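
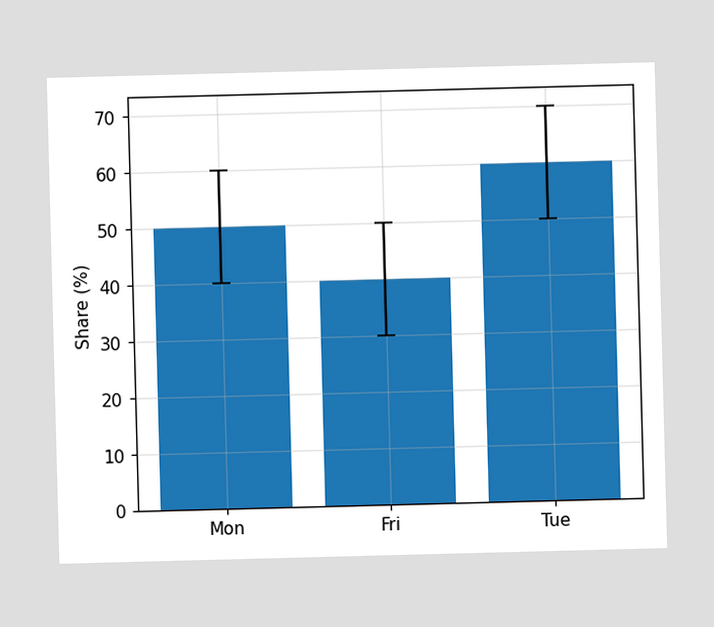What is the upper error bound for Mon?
The Mon bar's upper whisker reaches 60%.

60%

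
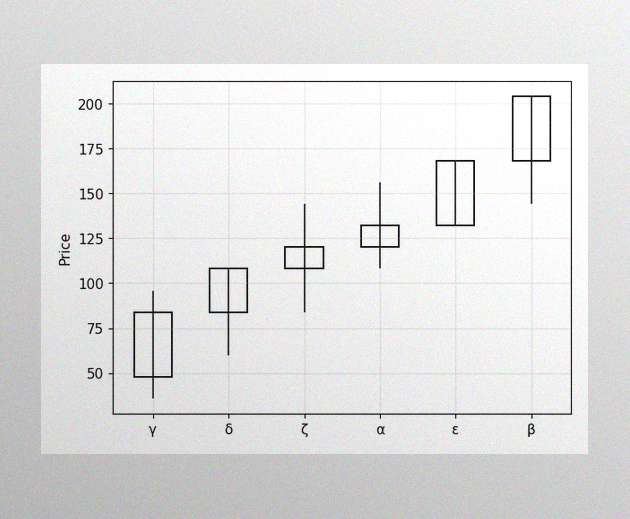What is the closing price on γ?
84

The image has some photo noise and uneven lighting. The γ candle closes at 84.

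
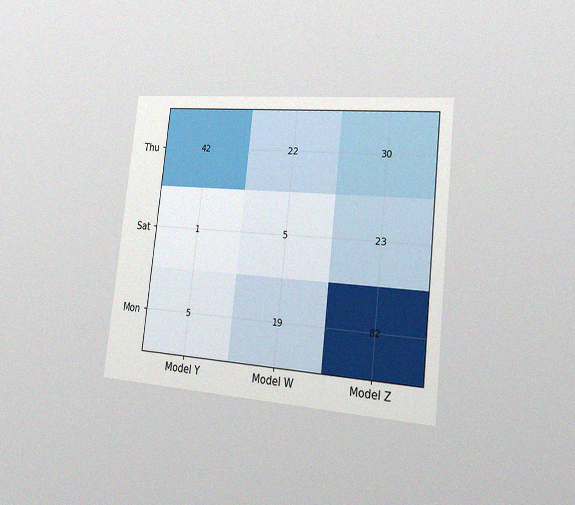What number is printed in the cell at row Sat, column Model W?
The chart is tilted about 6° clockwise and viewed slightly from the right, with some photo noise. The (Sat, Model W) cell reads 5.

5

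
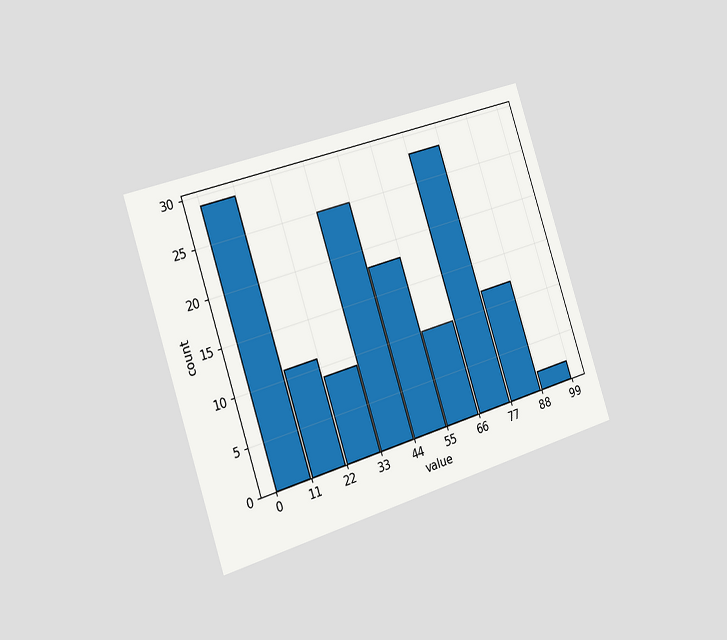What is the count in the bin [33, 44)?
The chart is tilted about 18° counter-clockwise and viewed slightly from the left. The [33, 44) bin has height 25.

25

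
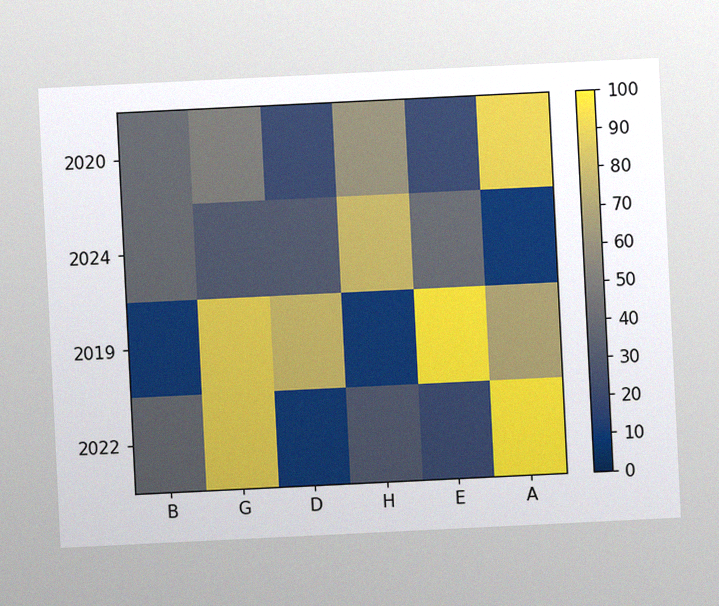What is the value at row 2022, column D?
The chart is tilted about 3° counter-clockwise, with some photo noise. Matching cell (2022, D) against the colorbar gives 10.

10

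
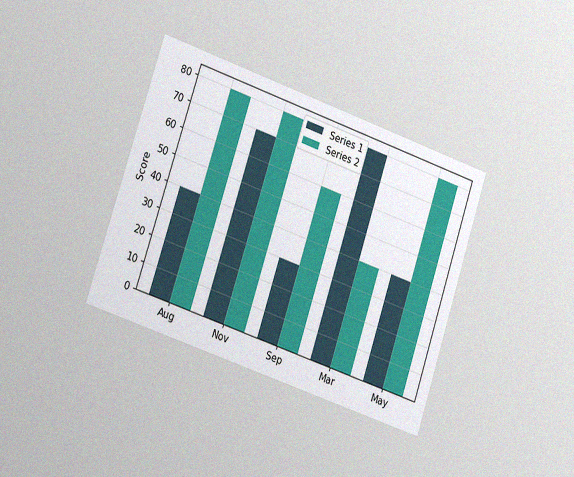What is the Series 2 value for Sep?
The chart is tilted about 19° clockwise and viewed slightly from the left, with some photo noise. The Series 2 bar at Sep reaches 60 on the y-axis.

60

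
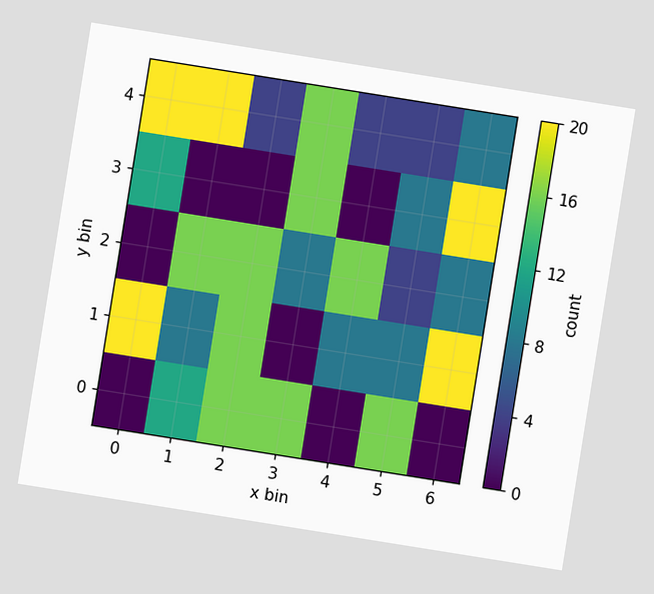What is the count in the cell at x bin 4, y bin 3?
The chart is tilted about 9° clockwise. Matching the cell (4, 3) against the colorbar gives 0.

0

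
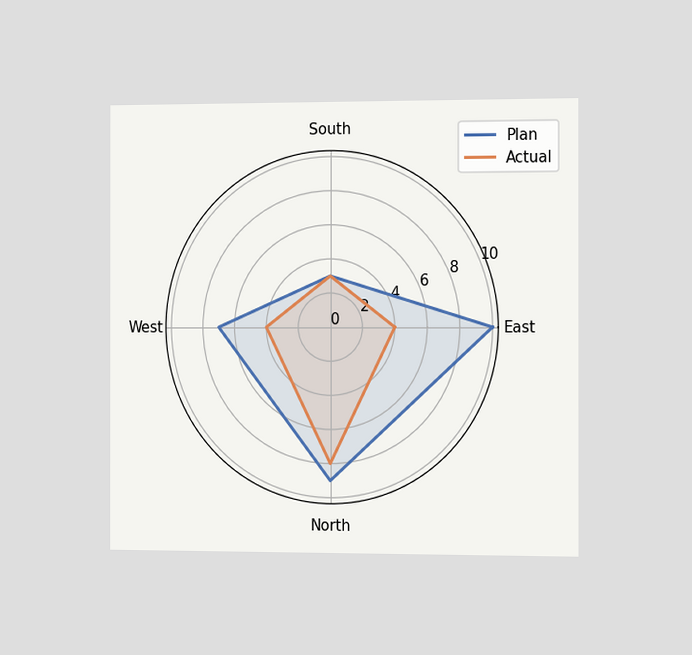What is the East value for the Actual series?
4

The chart is viewed slightly from the right. On the East axis, Actual reaches 4.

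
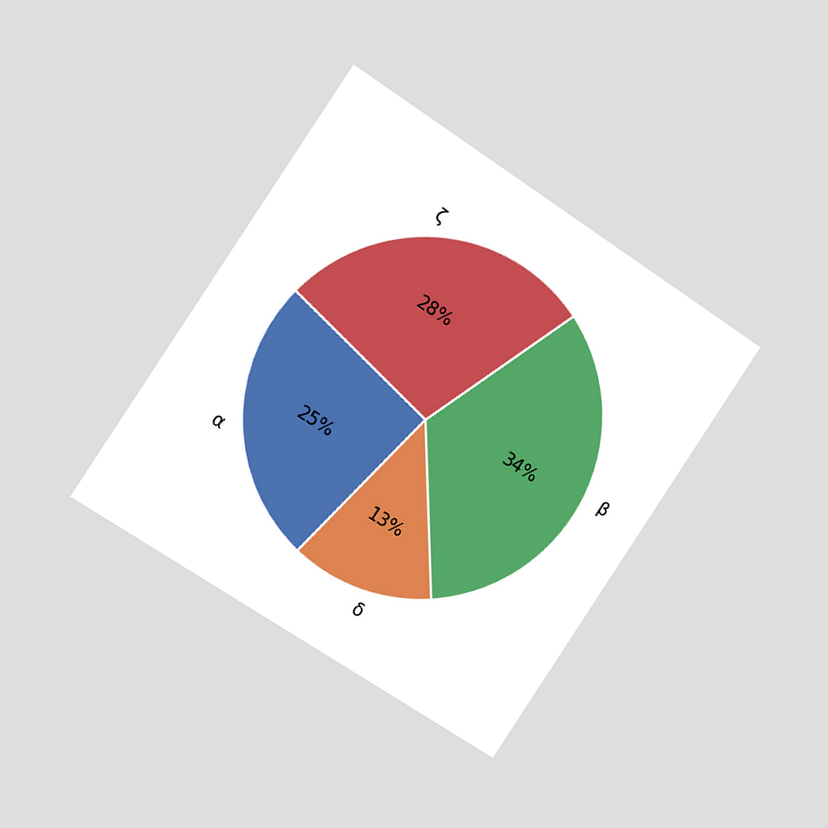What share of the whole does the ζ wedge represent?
28%

The chart is tilted about 34° clockwise and viewed slightly from the left. The ζ slice takes up 28% of the pie.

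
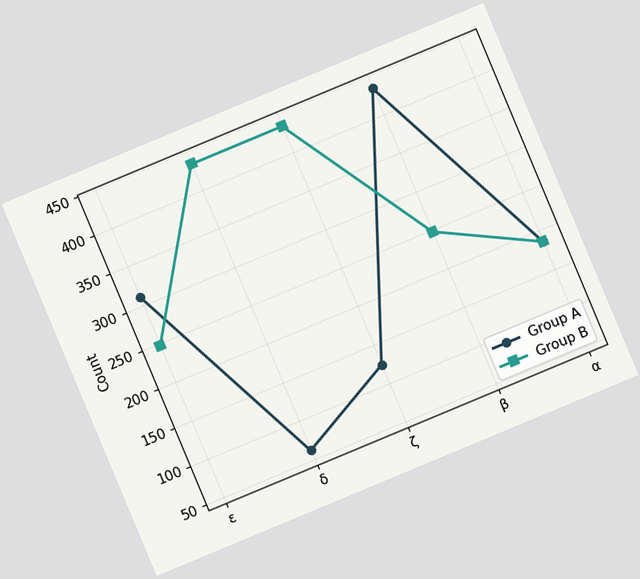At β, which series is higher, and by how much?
Group A, by 186

The chart is tilted about 23° counter-clockwise. At β, Group A sits above the other line by 186.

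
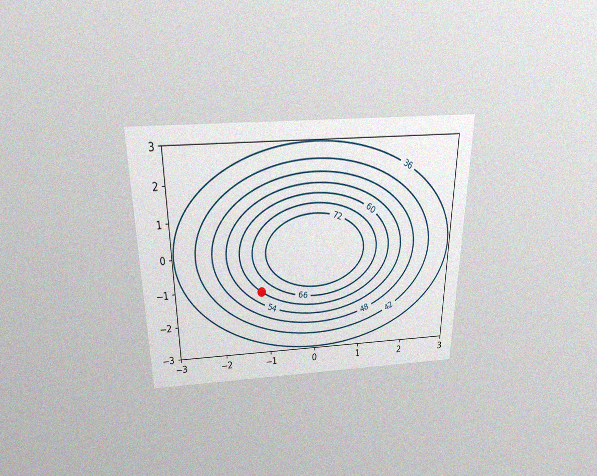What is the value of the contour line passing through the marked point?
60

The chart is viewed slightly from above, with some photo noise. The marked point sits on the contour labelled 60.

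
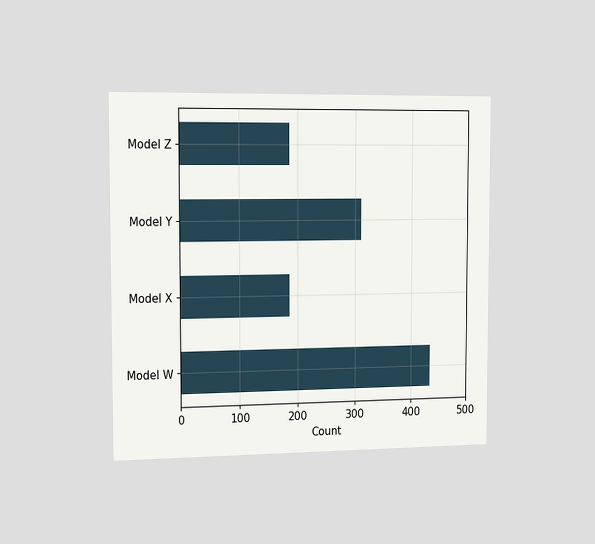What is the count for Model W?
The chart is viewed slightly from the left. Reading along the chart's x-axis, the Model W bar reaches 434.

434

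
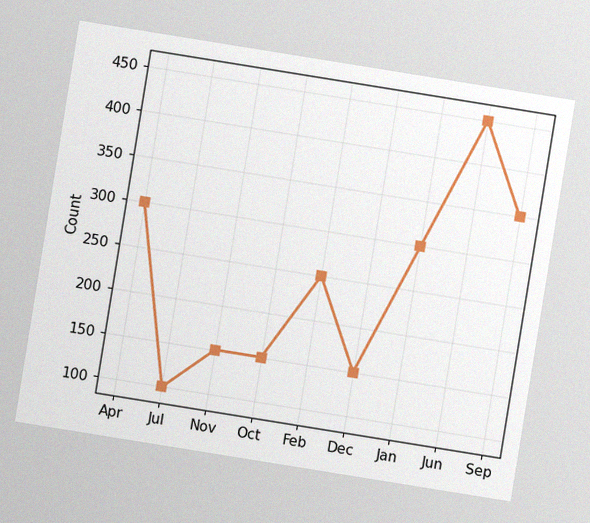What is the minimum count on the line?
The chart is tilted about 9° clockwise, with some photo noise. The lowest point is at Jul, and reading across to the y-axis gives 100.

100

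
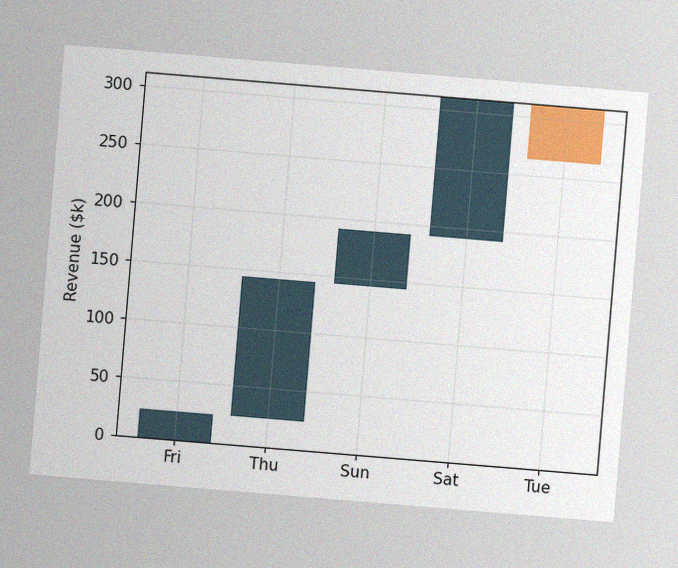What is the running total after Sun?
The chart is tilted about 5° clockwise, with some photo noise. After Sun the running total reaches $192k.

$192k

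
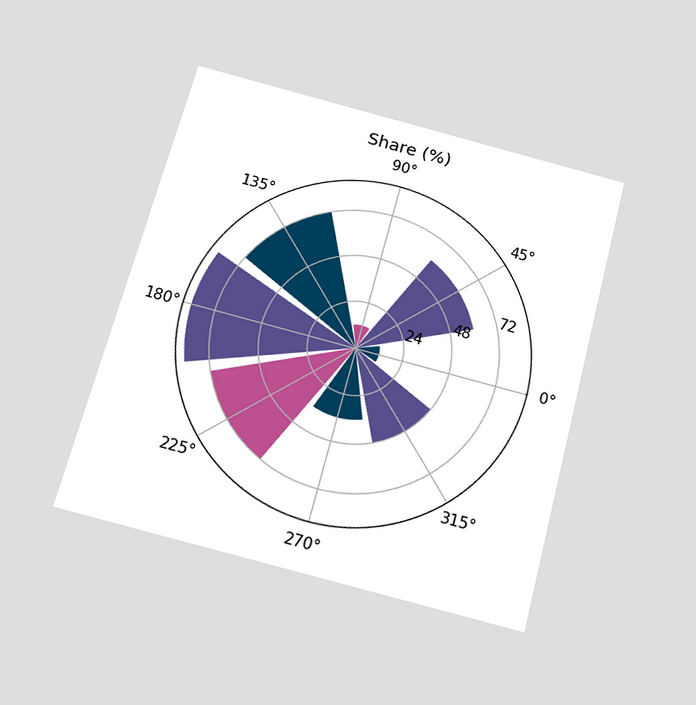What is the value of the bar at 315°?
The chart is tilted about 15° clockwise and viewed slightly from below. The bar at 315° reaches 48% on the radial axis.

48%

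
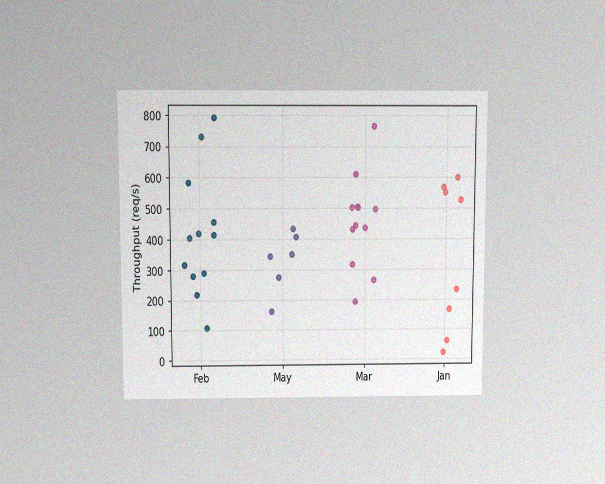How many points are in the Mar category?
The chart is viewed slightly from above, with some photo noise. Counting the markers in the Mar column gives 12.

12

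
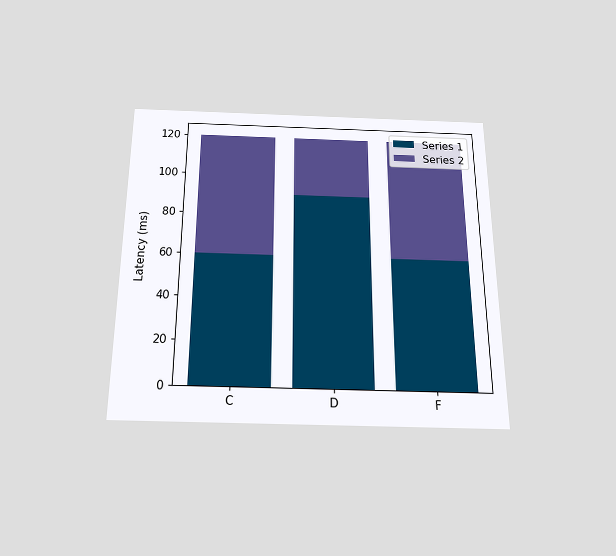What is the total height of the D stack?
120ms

The chart is viewed slightly from below. The D stack's top reaches 120ms on the y-axis.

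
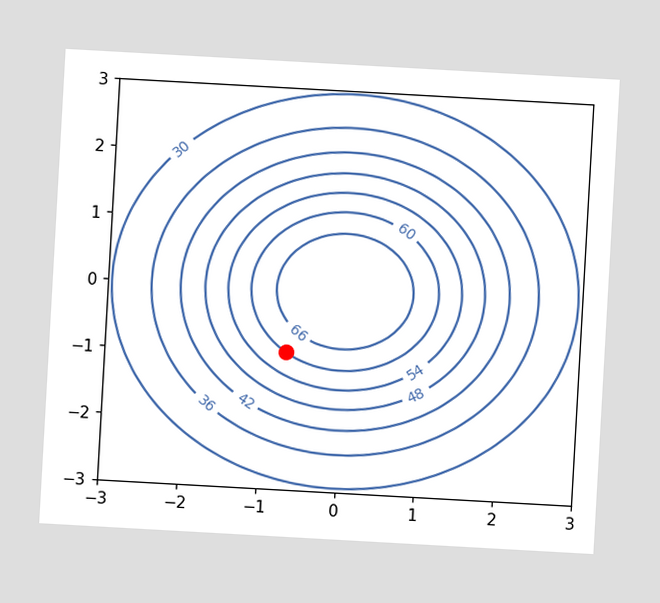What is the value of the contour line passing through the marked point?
The chart is tilted about 3° clockwise. The marked point sits on the contour labelled 60.

60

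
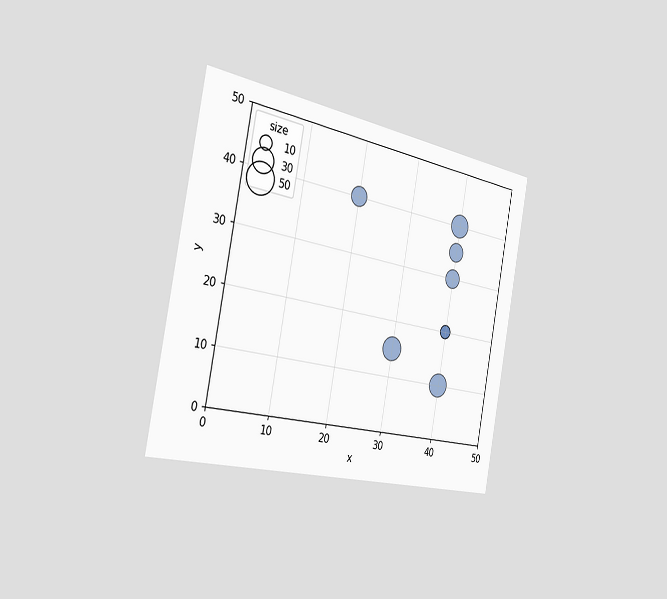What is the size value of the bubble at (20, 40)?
The chart is tilted about 11° clockwise and viewed slightly from the left. Matching the bubble at (20, 40) against the size legend gives 20.

20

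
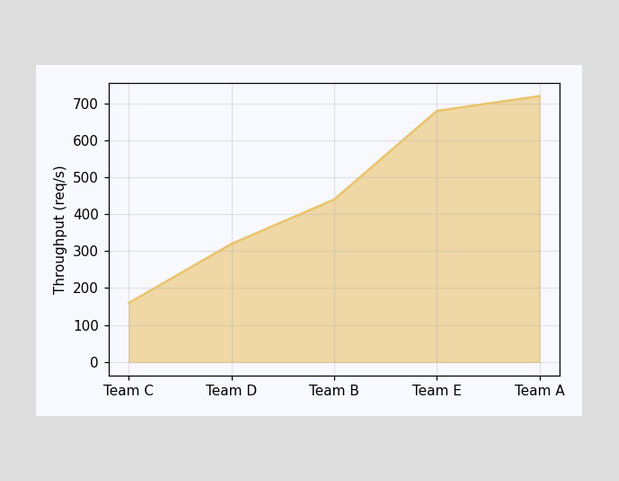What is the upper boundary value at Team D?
At Team D the upper boundary is at 320req/s.

320req/s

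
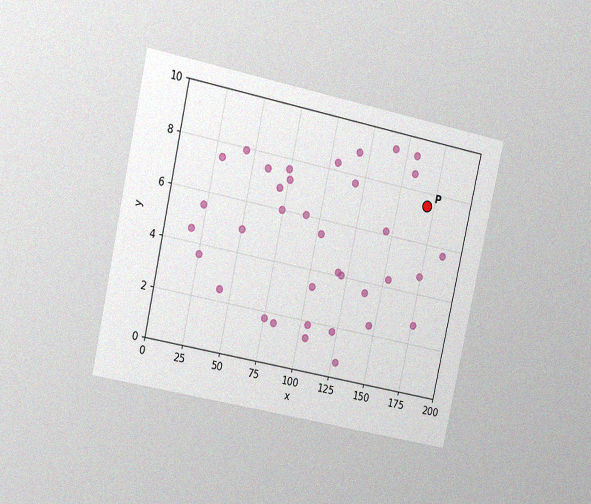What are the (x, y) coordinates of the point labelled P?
The chart is tilted about 12° clockwise and viewed at a slight angle, with some photo noise. Following the gridlines from P to each axis, P sits at (170, 7.5).

(170, 7.5)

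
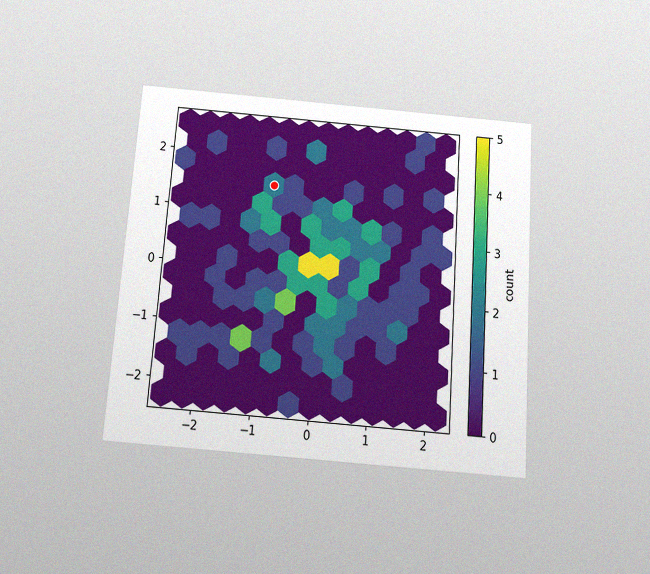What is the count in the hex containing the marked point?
2

The chart is tilted about 4° clockwise and viewed slightly from below, with some photo noise. The marked hex reads 2 on the colorbar.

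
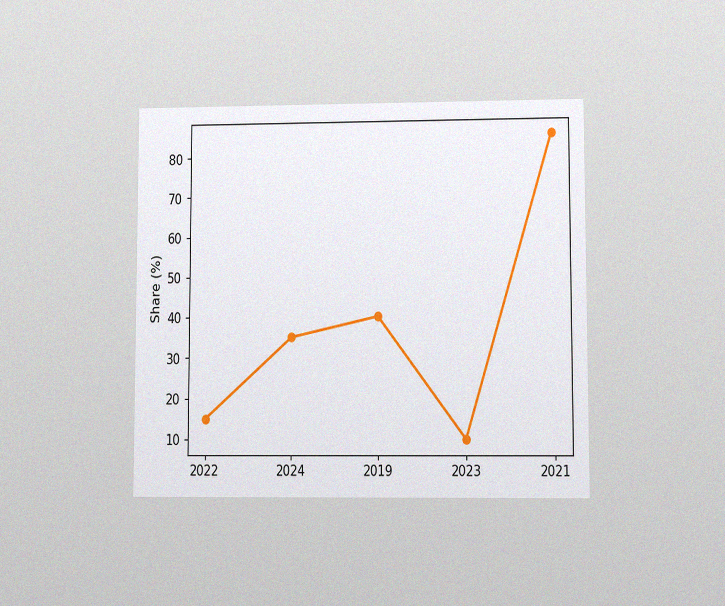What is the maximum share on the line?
85%

The chart is viewed at a slight angle, with some photo noise. The highest point is at 2021, and reading across to the y-axis gives 85%.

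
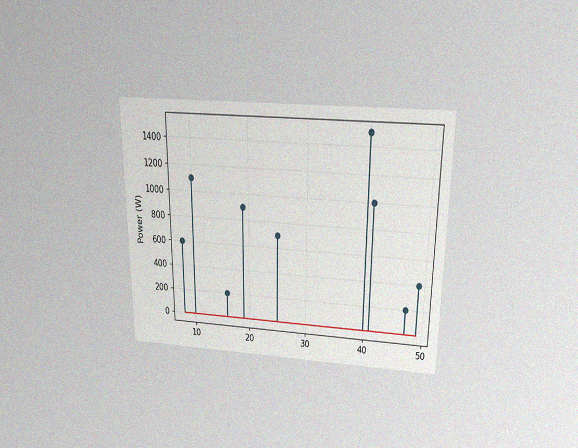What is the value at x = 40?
The chart is viewed slightly from above, with some photo noise. The stem at x=40 reaches 1500W.

1500W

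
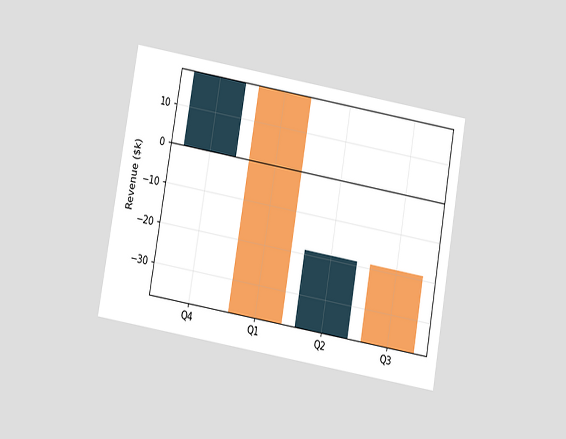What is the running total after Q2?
The chart is tilted about 10° clockwise and viewed slightly from below. After Q2 the running total reaches $-19k.

$-19k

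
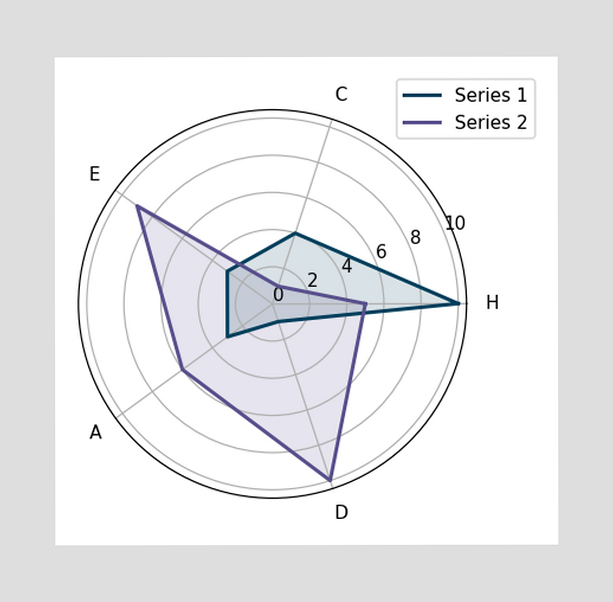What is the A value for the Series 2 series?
6

On the A axis, Series 2 reaches 6.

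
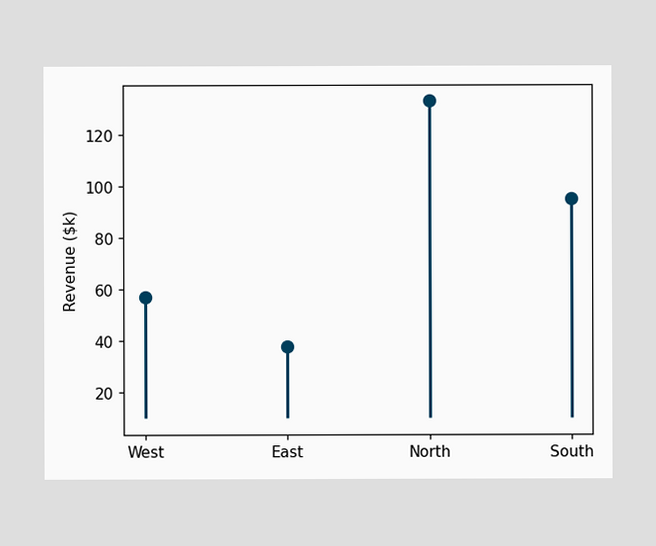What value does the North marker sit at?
The North marker sits at $133k.

$133k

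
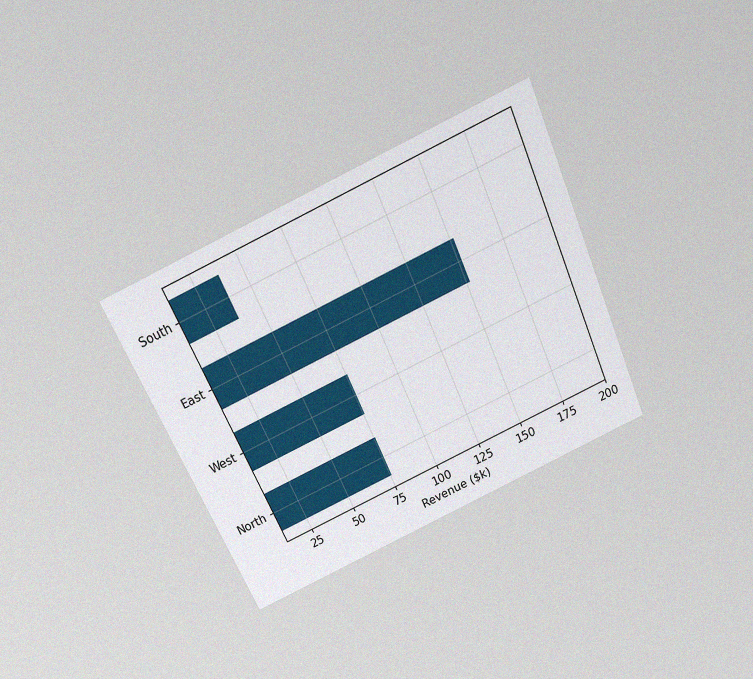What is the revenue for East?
$152k

The chart is tilted about 24° counter-clockwise and viewed slightly from above, with some photo noise. Reading along the chart's x-axis, the East bar reaches $152k.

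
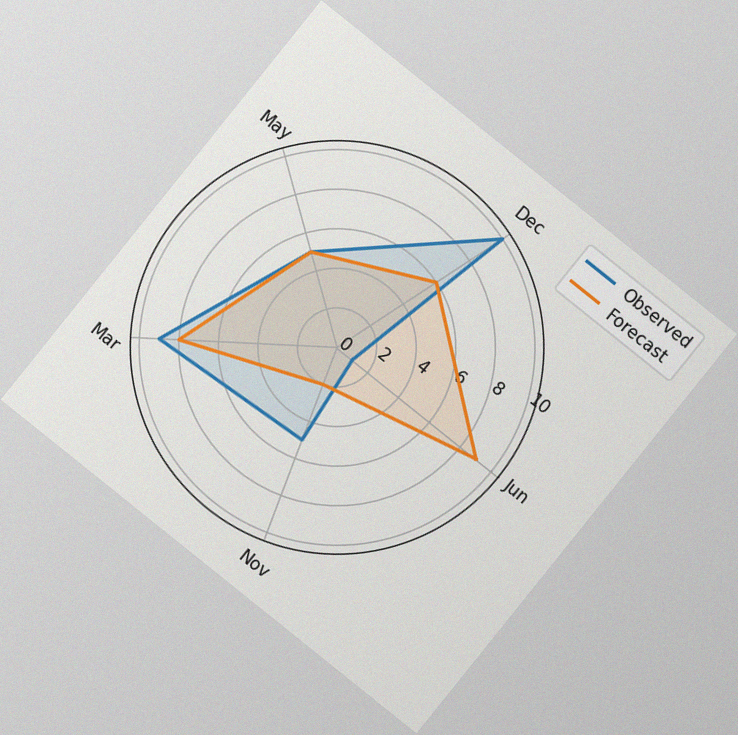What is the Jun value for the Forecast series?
9

The chart is tilted about 39° clockwise, with some photo noise. On the Jun axis, Forecast reaches 9.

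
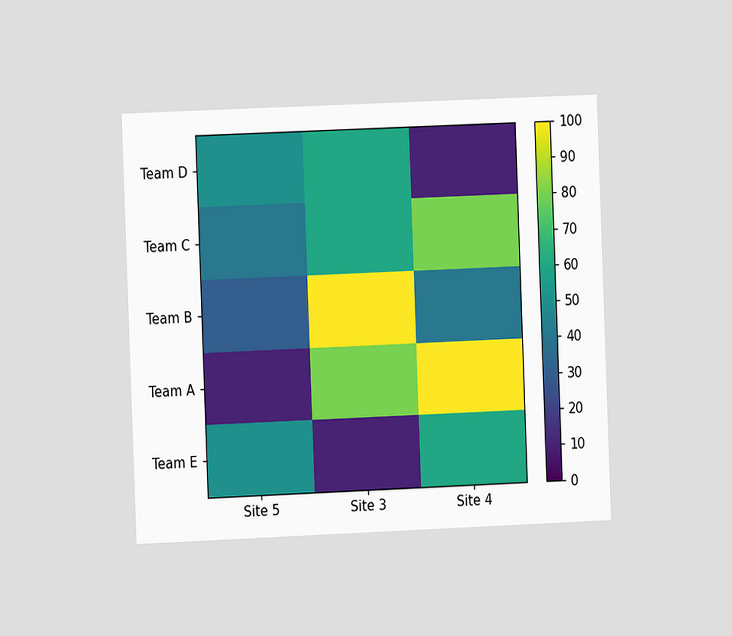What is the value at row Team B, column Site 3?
The chart is tilted about 2° counter-clockwise and viewed at a slight angle. Matching cell (Team B, Site 3) against the colorbar gives 100.

100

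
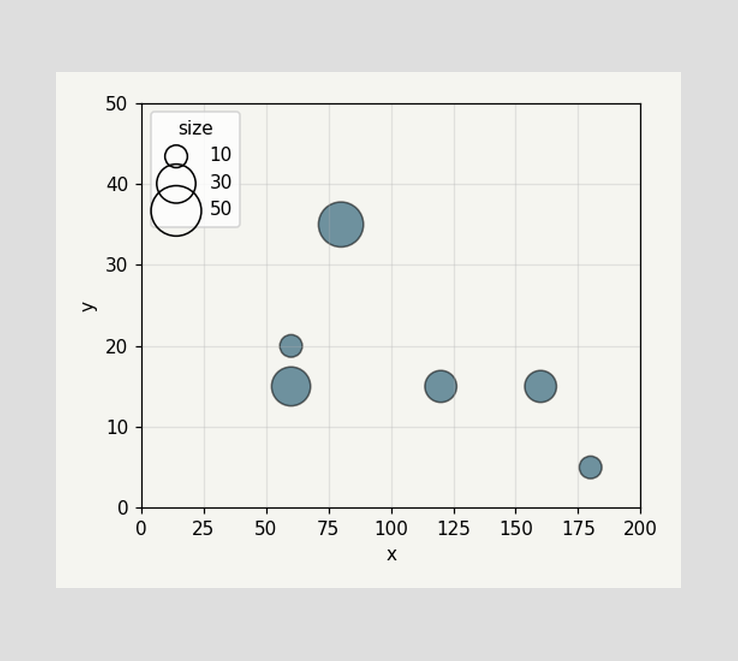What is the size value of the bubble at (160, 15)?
20

Matching the bubble at (160, 15) against the size legend gives 20.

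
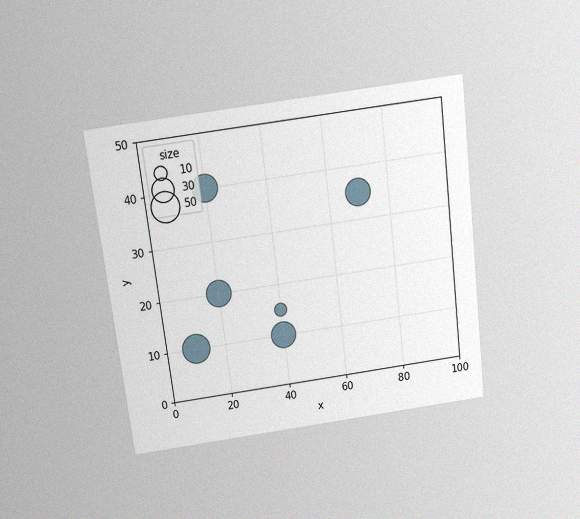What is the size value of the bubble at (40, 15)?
The chart is tilted about 7° counter-clockwise and viewed slightly from above, with some photo noise. Matching the bubble at (40, 15) against the size legend gives 10.

10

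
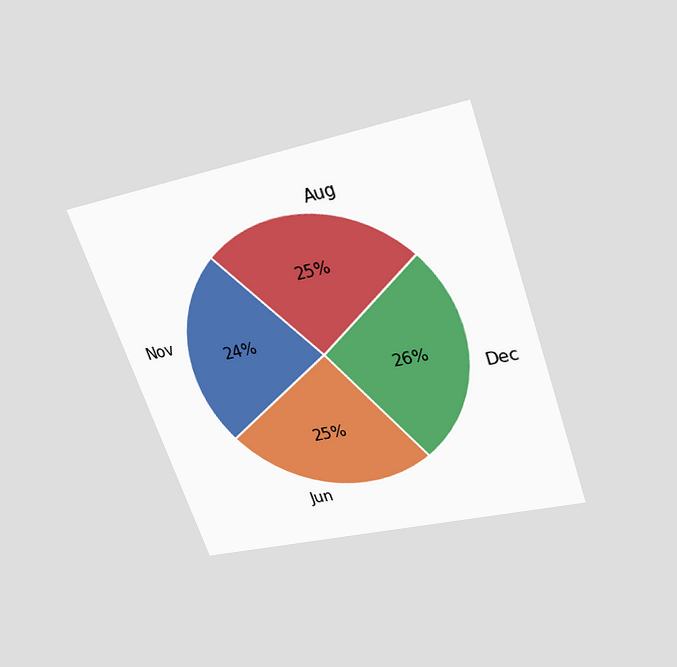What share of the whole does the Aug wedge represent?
25%

The chart is tilted about 19° counter-clockwise and viewed slightly from above. The Aug slice takes up 25% of the pie.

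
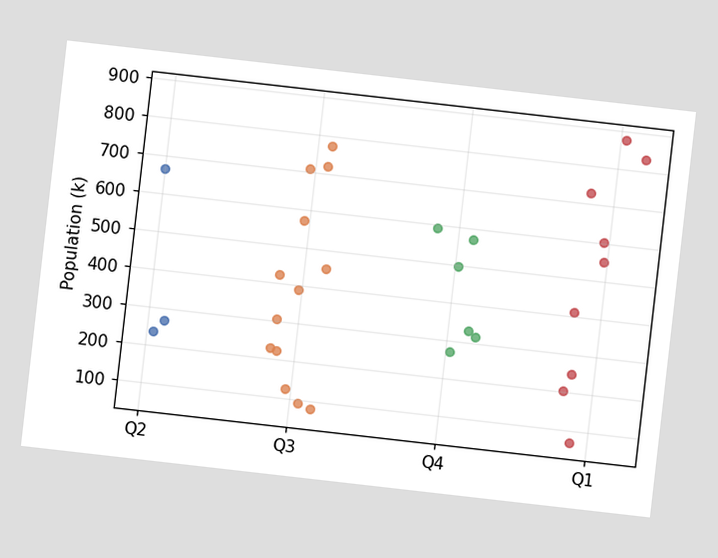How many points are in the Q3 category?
The chart is tilted about 6° clockwise. Counting the markers in the Q3 column gives 13.

13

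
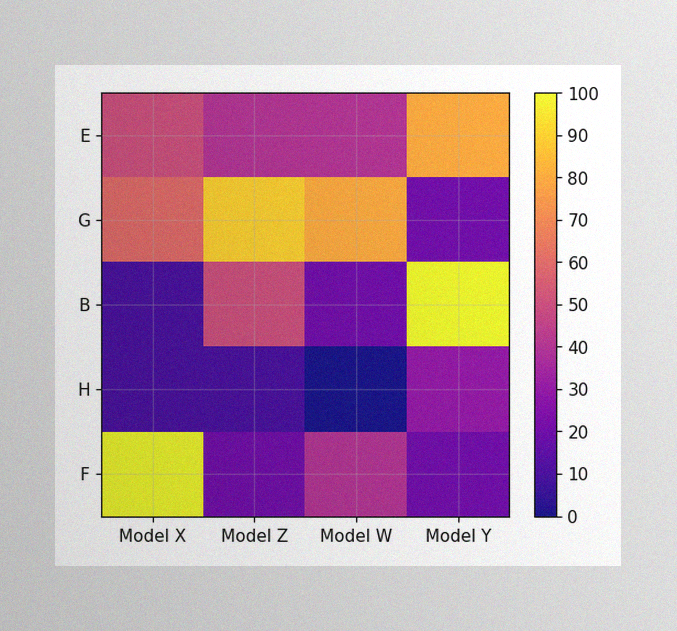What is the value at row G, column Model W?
The image has some photo noise and uneven lighting. Matching cell (G, Model W) against the colorbar gives 80.

80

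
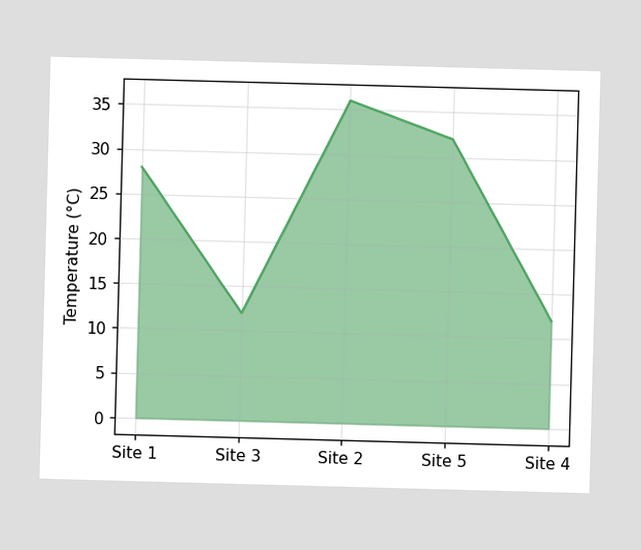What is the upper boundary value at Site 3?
12°C

At Site 3 the upper boundary is at 12°C.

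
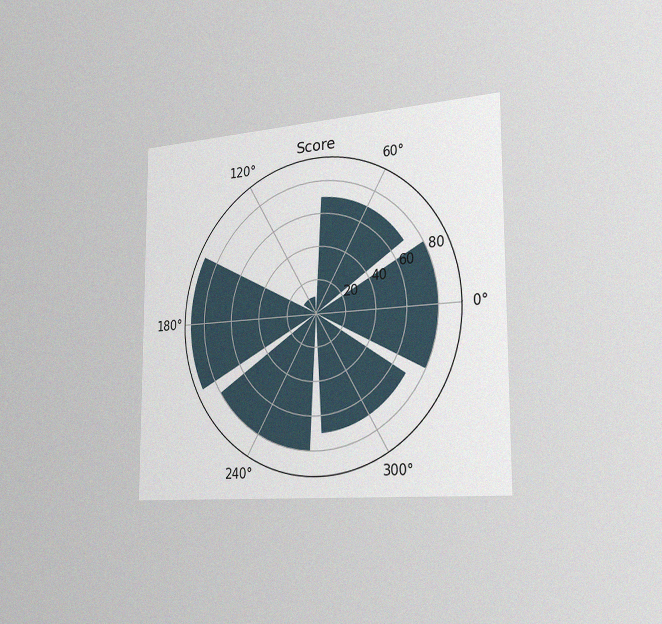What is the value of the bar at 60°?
70

The chart is viewed slightly from the right, with some photo noise. The bar at 60° reaches 70 on the radial axis.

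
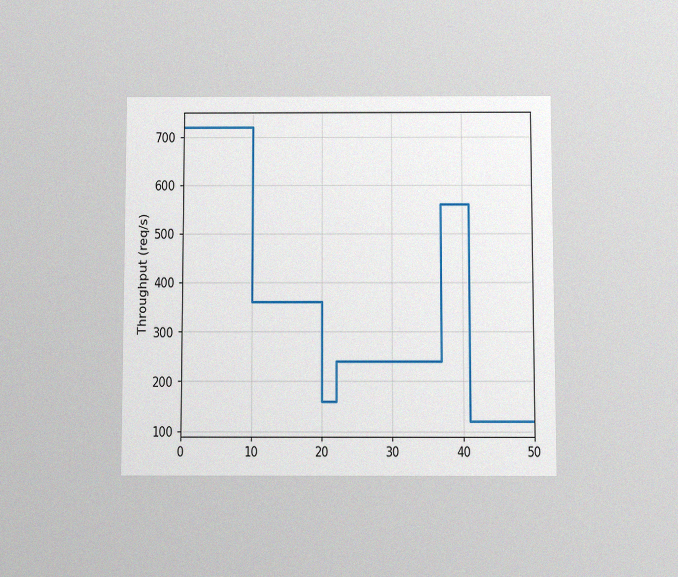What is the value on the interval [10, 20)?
360req/s

The chart is viewed slightly from below, with some photo noise. On [10, 20) the step sits at 360req/s.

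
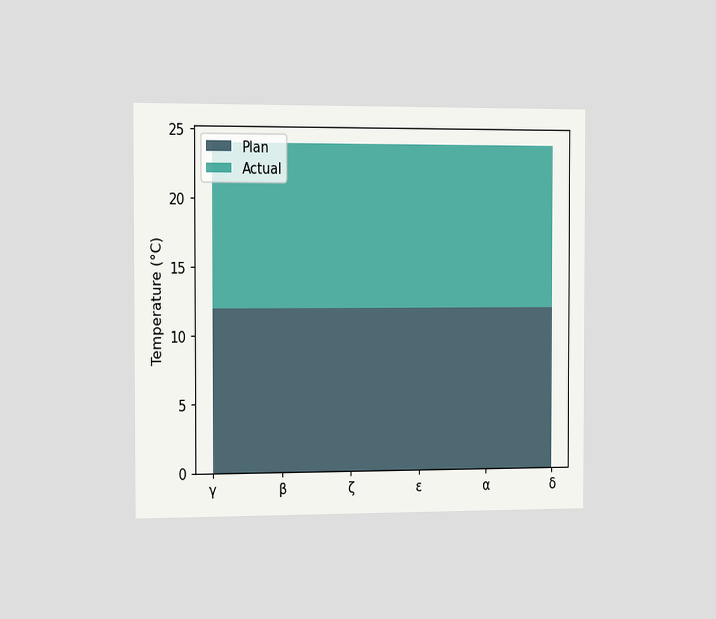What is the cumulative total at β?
24°C

The chart is viewed slightly from the left. The stacked total at β reaches 24°C.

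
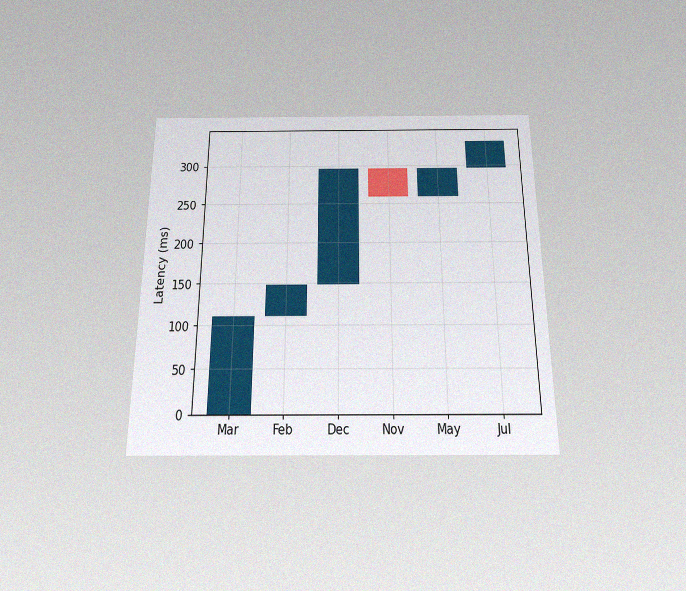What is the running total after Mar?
The chart is viewed slightly from below, with some photo noise. After Mar the running total reaches 111ms.

111ms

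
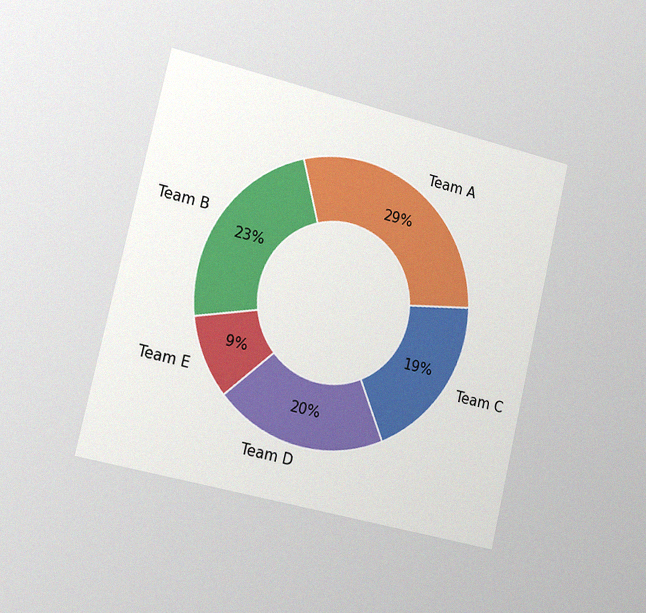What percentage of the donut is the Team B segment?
23%

The chart is tilted about 13° clockwise and viewed slightly from the left, with some photo noise. The Team B segment takes up 23% of the ring.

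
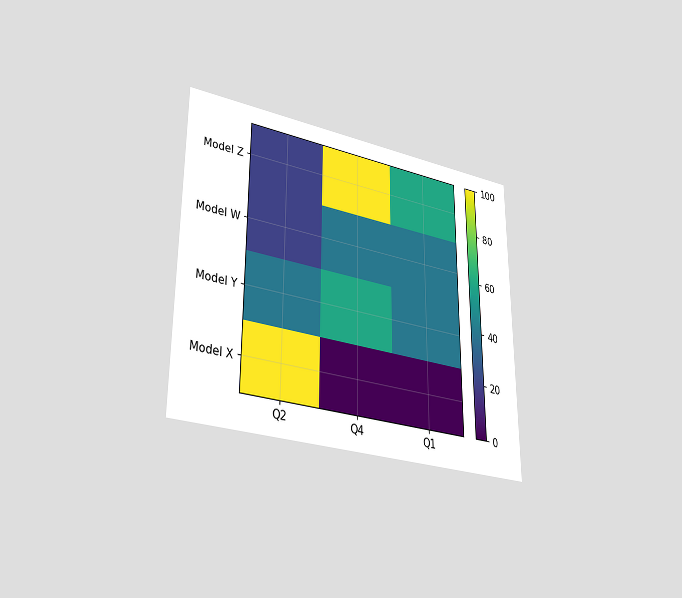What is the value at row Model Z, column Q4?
The chart is viewed at a slight angle. Matching cell (Model Z, Q4) against the colorbar gives 100.

100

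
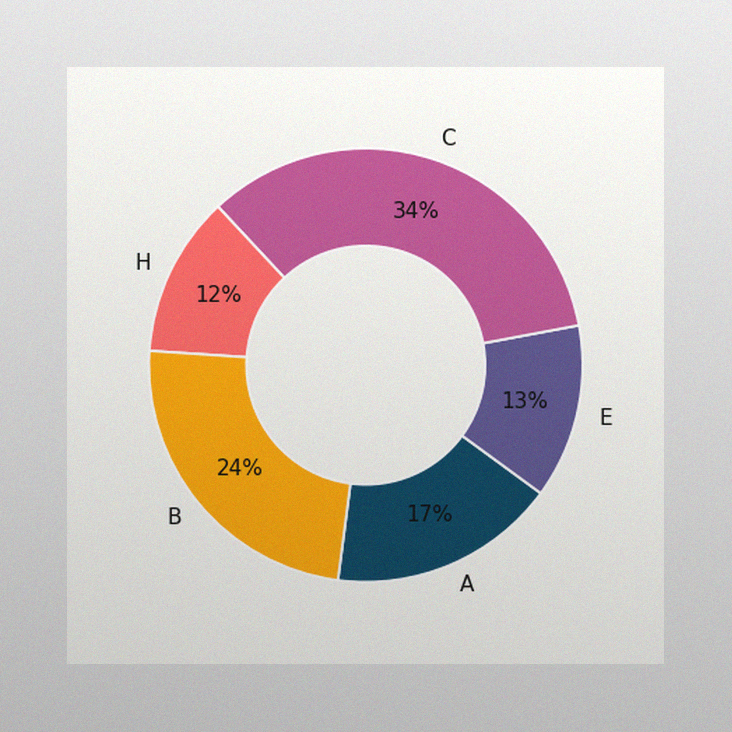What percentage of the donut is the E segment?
13%

The image has some photo noise and uneven lighting. The E segment takes up 13% of the ring.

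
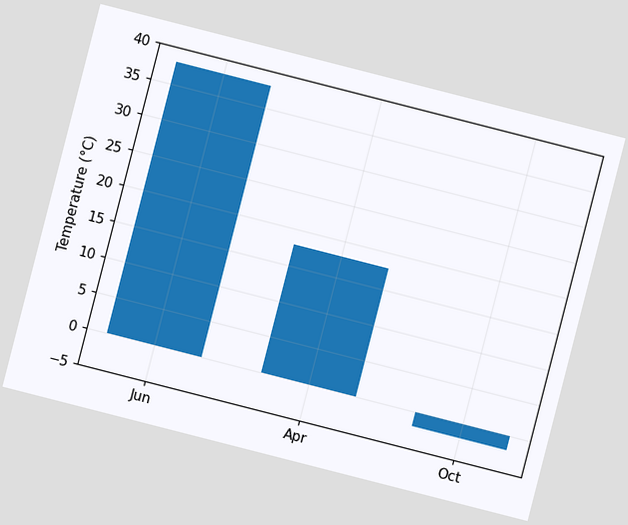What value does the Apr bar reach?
The chart is tilted about 14° clockwise. Reading along the chart's y-axis, the Apr bar reaches 18°C.

18°C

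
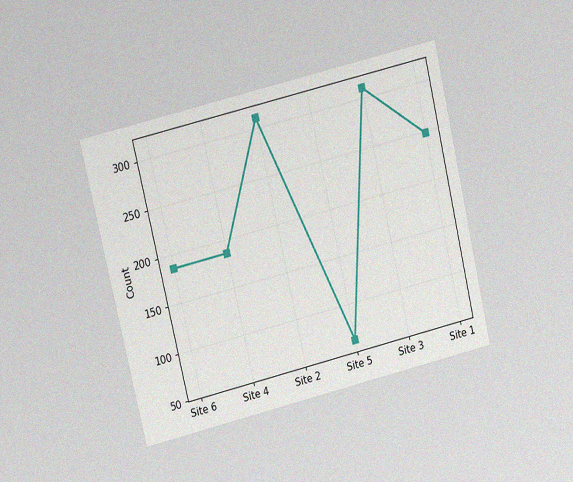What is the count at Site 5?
The chart is tilted about 13° counter-clockwise and viewed at a slight angle, with some photo noise. At Site 5, the line is at 62.

62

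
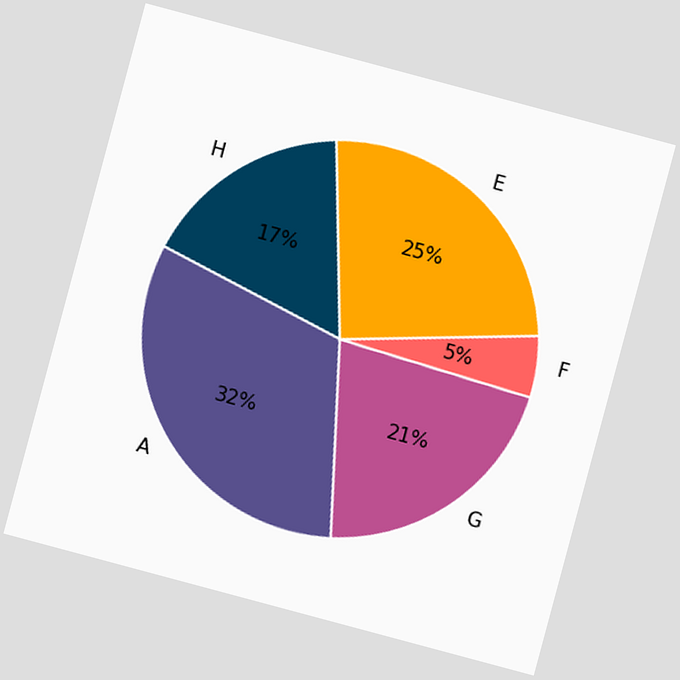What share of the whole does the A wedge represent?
The chart is tilted about 15° clockwise. The A slice takes up 32% of the pie.

32%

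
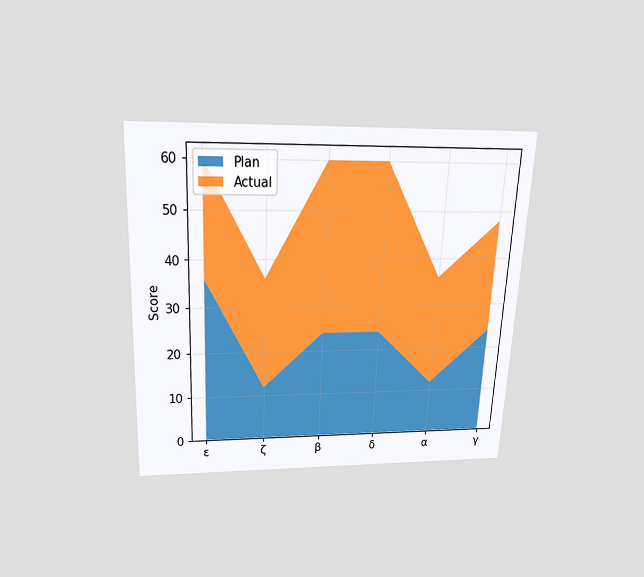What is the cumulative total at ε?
The chart is tilted about 3° clockwise and viewed slightly from above. The stacked total at ε reaches 60.

60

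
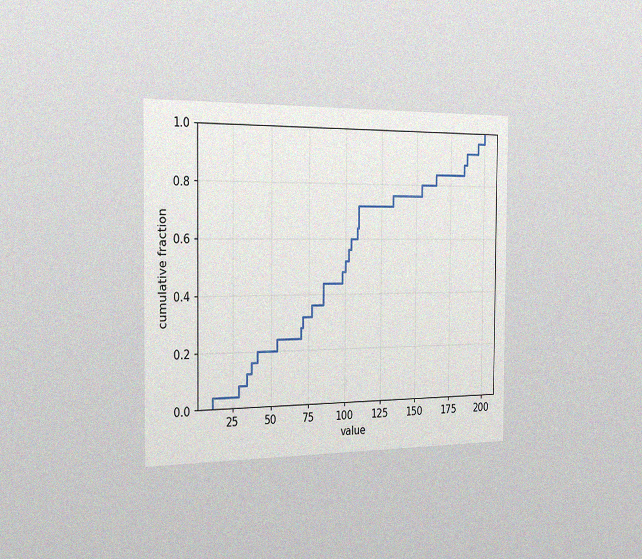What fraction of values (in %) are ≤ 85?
The chart is viewed slightly from the left, with some photo noise. At x=85 the ECDF step is at 44%.

44%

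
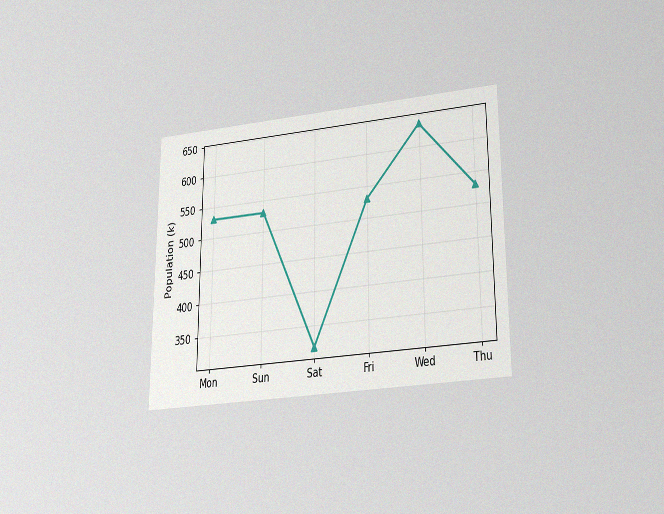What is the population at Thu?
530k

The chart is viewed slightly from below, with some photo noise. At Thu, the line is at 530k.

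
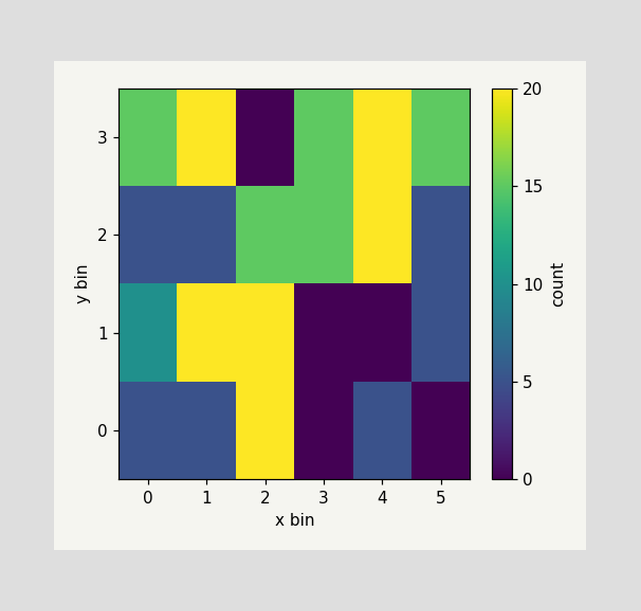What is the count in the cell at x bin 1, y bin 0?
Matching the cell (1, 0) against the colorbar gives 5.

5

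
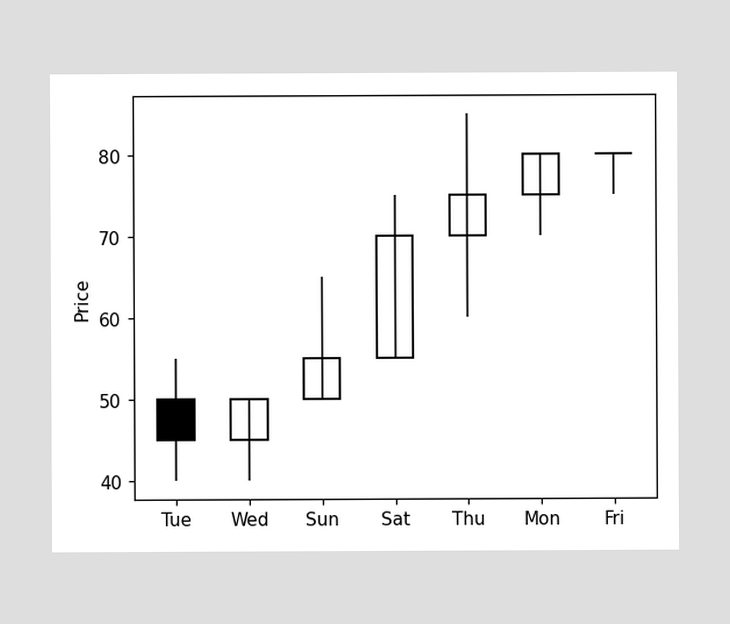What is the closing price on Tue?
45

The Tue candle closes at 45.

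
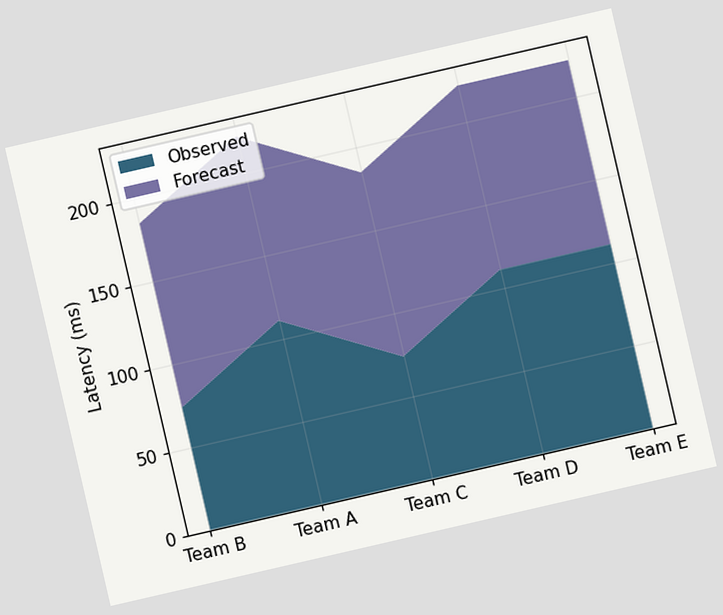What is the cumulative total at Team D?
The chart is tilted about 13° counter-clockwise. The stacked total at Team D reaches 222ms.

222ms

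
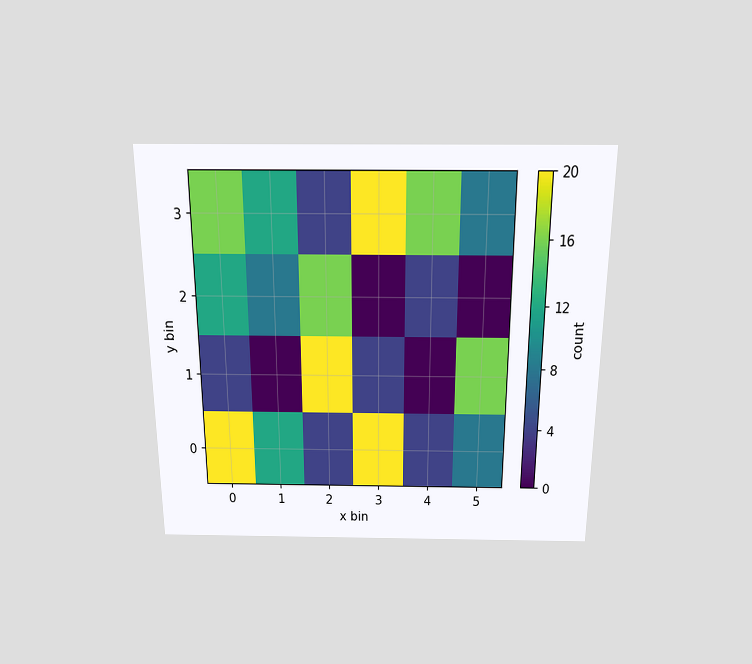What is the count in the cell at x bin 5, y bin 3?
The chart is viewed slightly from above. Matching the cell (5, 3) against the colorbar gives 8.

8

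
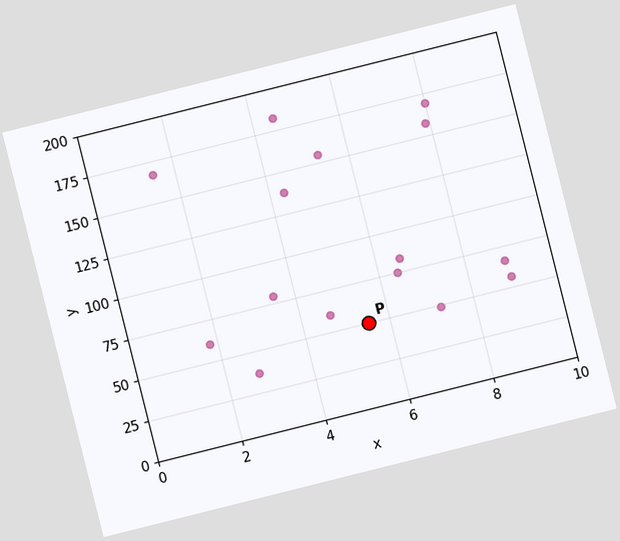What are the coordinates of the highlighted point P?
(5.5, 50)

The chart is tilted about 14° counter-clockwise. Following the gridlines from P to each axis, P sits at (5.5, 50).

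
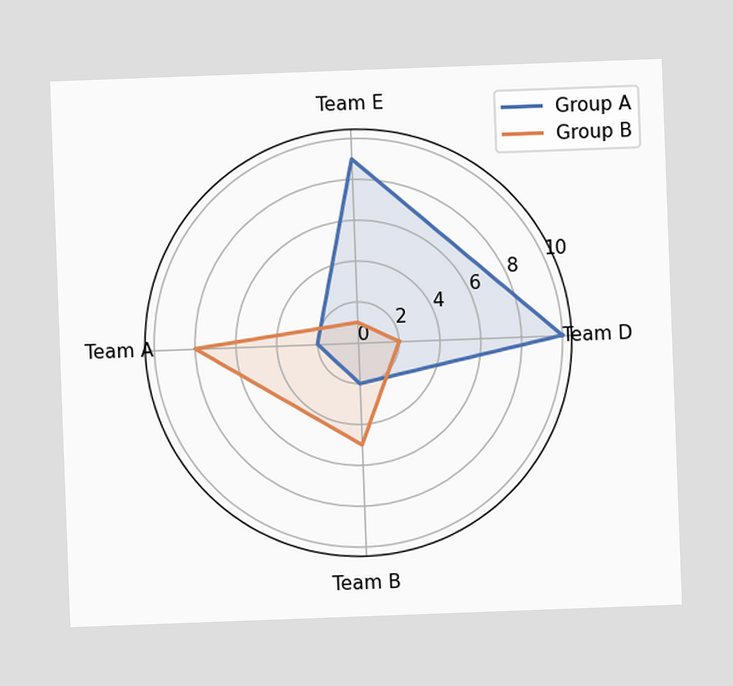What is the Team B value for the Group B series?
The chart is tilted about 2° counter-clockwise. On the Team B axis, Group B reaches 5.

5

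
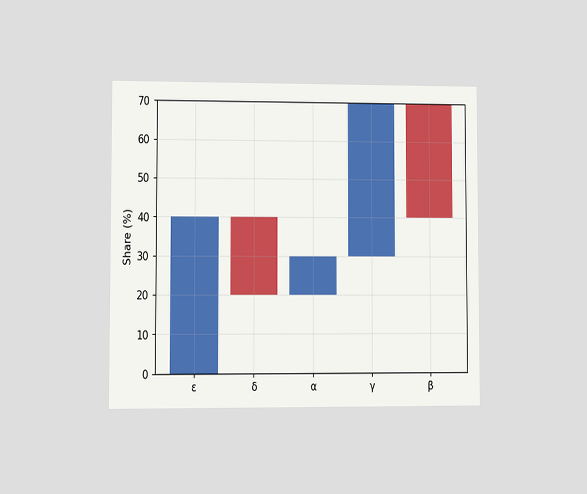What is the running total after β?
40%

The chart is viewed at a slight angle. After β the running total reaches 40%.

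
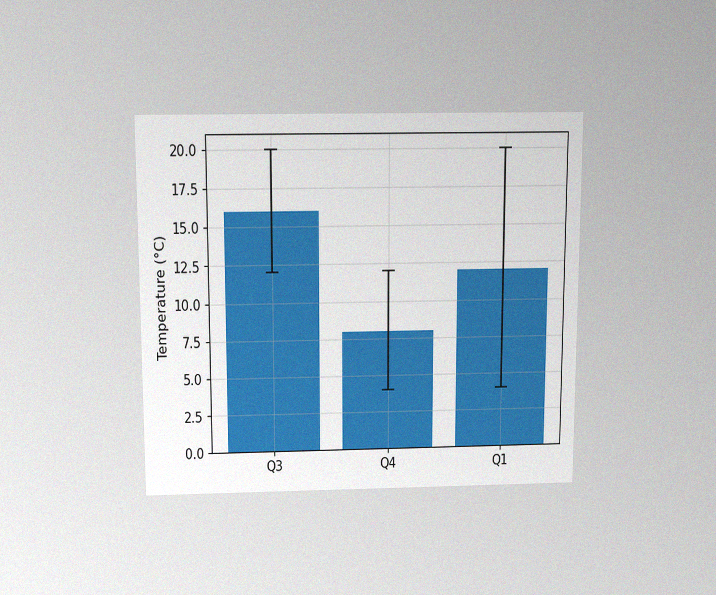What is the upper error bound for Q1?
The chart is viewed slightly from above, with some photo noise. The Q1 bar's upper whisker reaches 20°C.

20°C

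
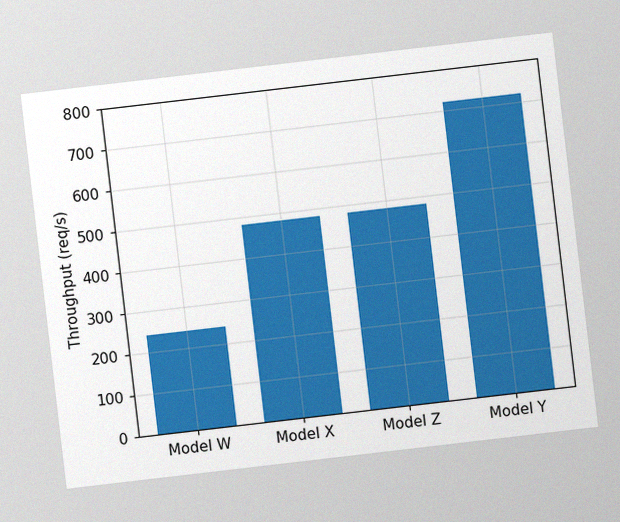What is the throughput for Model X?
480req/s

The chart is tilted about 7° counter-clockwise, with some photo noise. Reading along the chart's y-axis, the Model X bar reaches 480req/s.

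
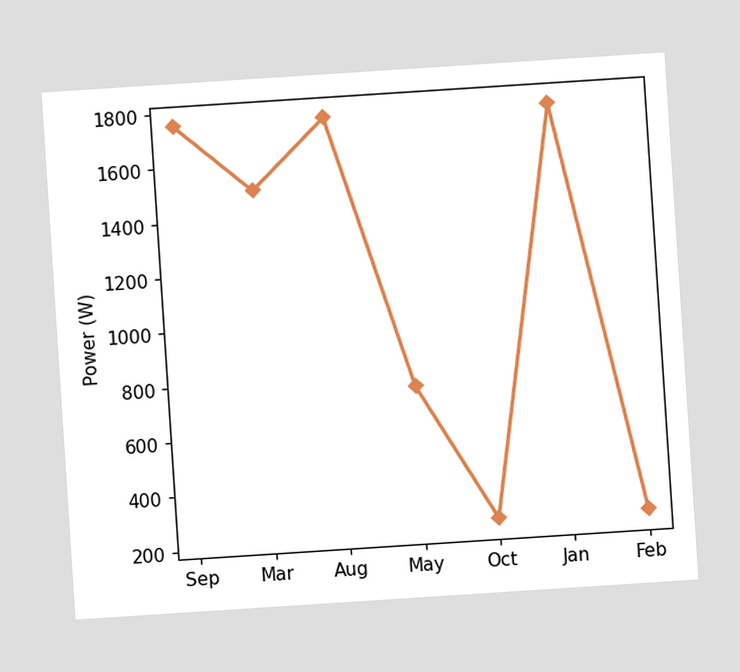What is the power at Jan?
1750W

The chart is tilted about 4° counter-clockwise. At Jan, the line is at 1750W.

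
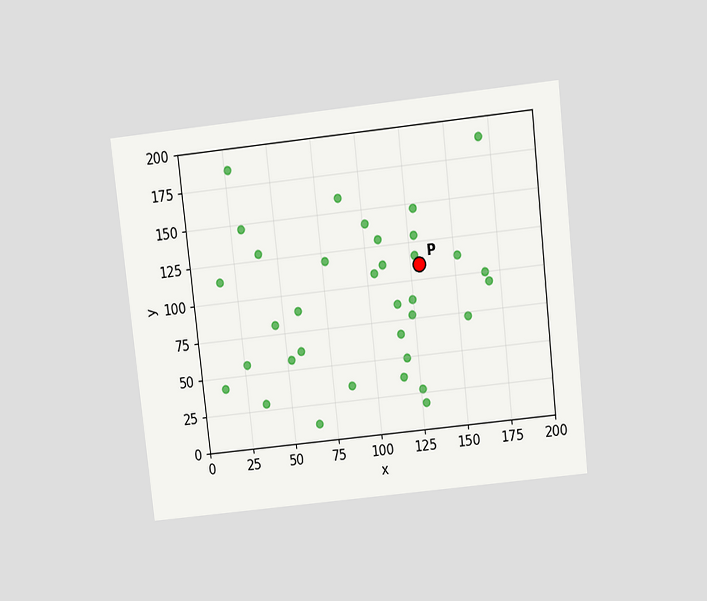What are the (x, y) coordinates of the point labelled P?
(130, 110)

The chart is tilted about 6° counter-clockwise and viewed slightly from above. Following the gridlines from P to each axis, P sits at (130, 110).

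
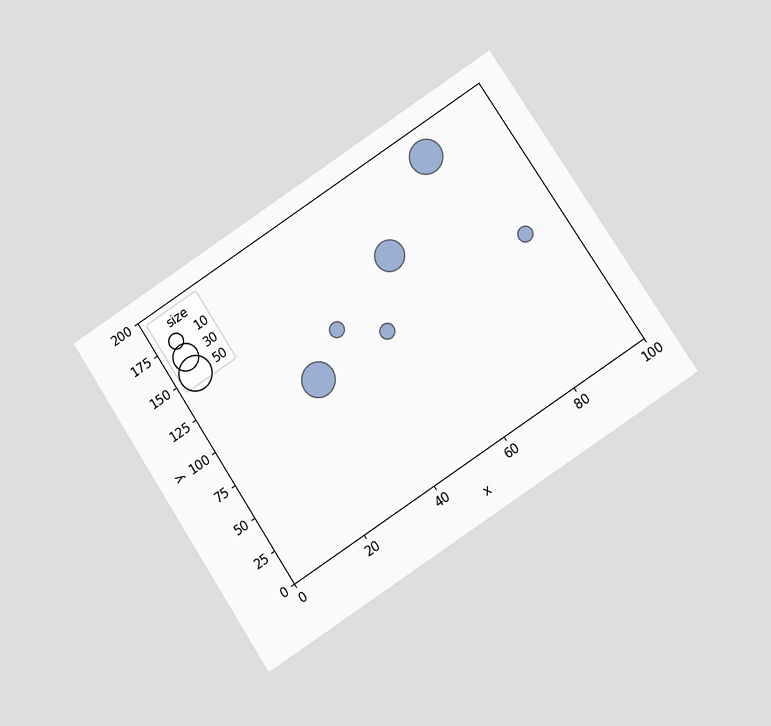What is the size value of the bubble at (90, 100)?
The chart is tilted about 33° counter-clockwise and viewed at a slight angle. Matching the bubble at (90, 100) against the size legend gives 10.

10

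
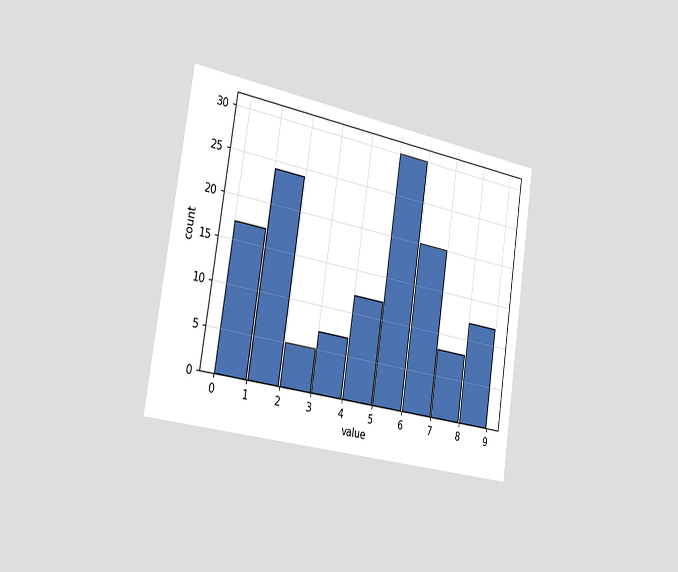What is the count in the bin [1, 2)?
24

The chart is tilted about 9° clockwise and viewed slightly from the left. The [1, 2) bin has height 24.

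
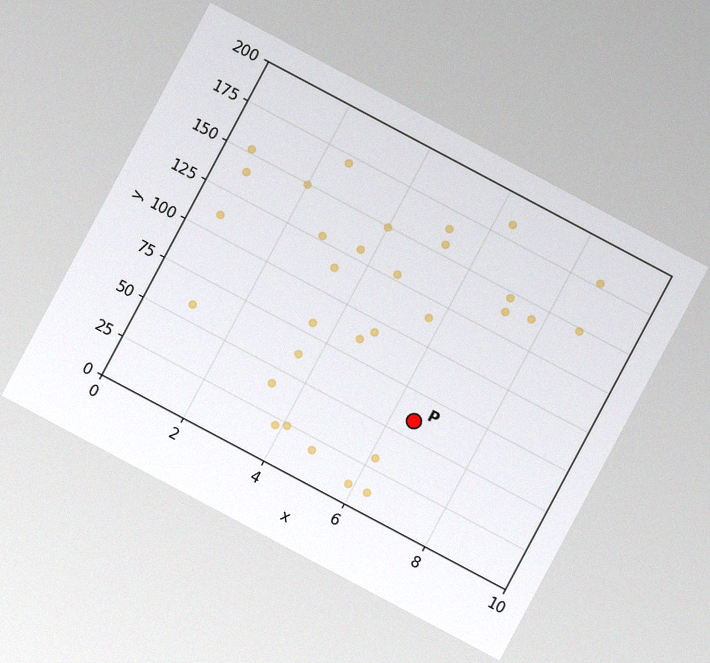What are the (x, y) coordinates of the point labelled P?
(6.5, 60)

The chart is tilted about 28° clockwise, with some photo noise. Following the gridlines from P to each axis, P sits at (6.5, 60).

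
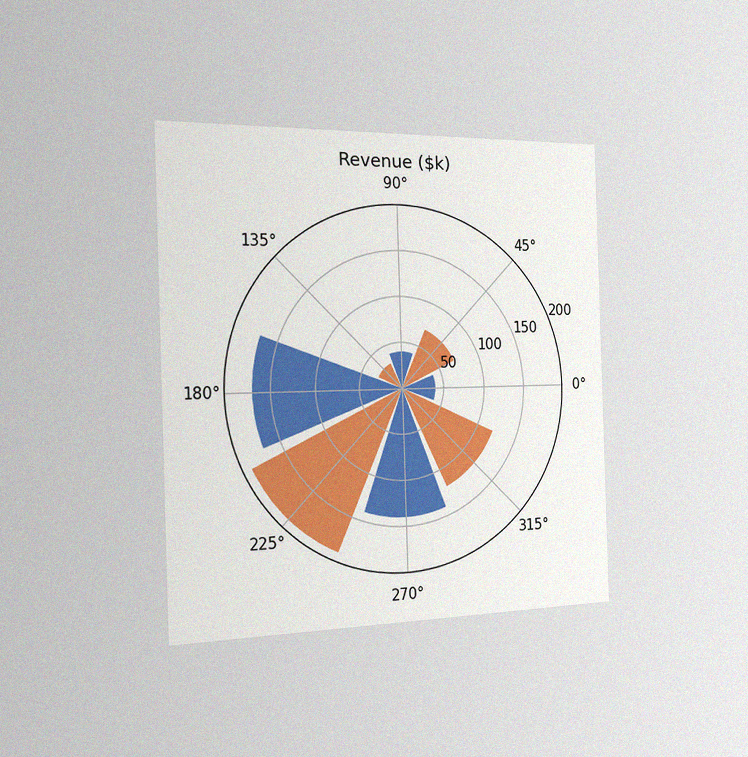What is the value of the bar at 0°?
The chart is viewed slightly from the left, with some photo noise. The bar at 0° reaches $40k on the radial axis.

$40k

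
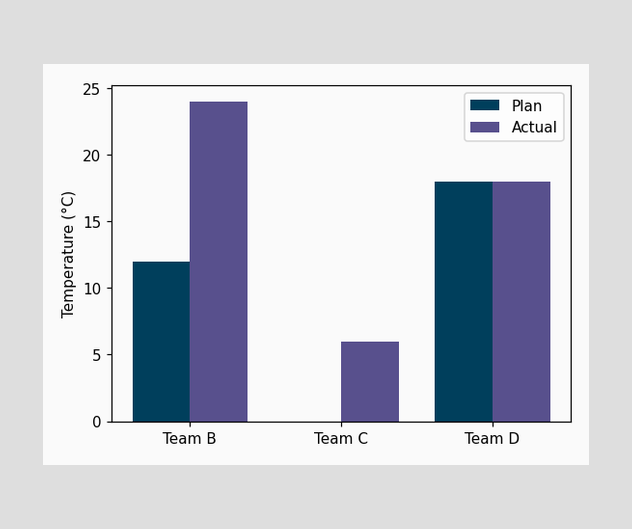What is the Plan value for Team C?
The Plan bar at Team C reaches 0°C on the y-axis.

0°C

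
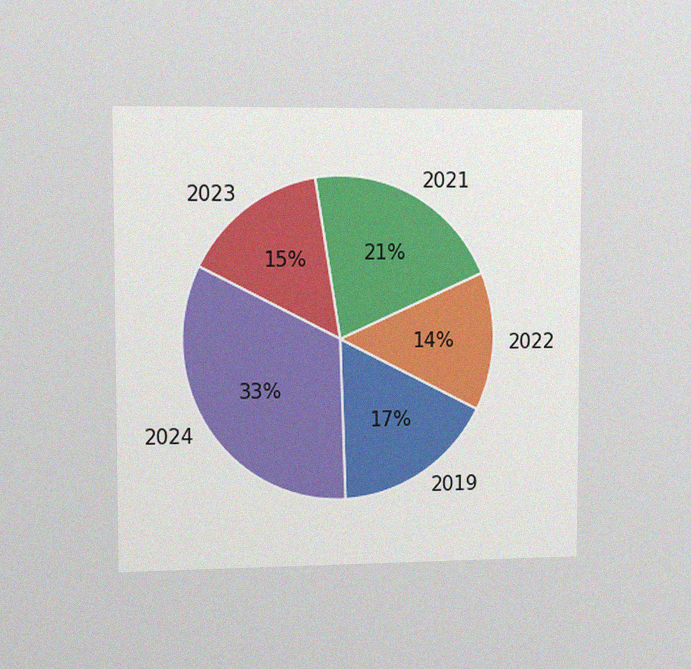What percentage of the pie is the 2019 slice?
The chart is viewed slightly from the left, with some photo noise. The 2019 slice takes up 17% of the pie.

17%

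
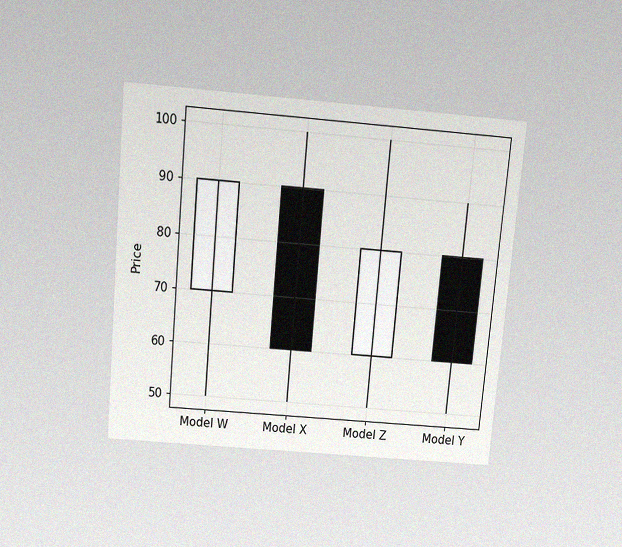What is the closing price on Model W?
90

The chart is tilted about 5° clockwise and viewed slightly from above, with some photo noise. The Model W candle closes at 90.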